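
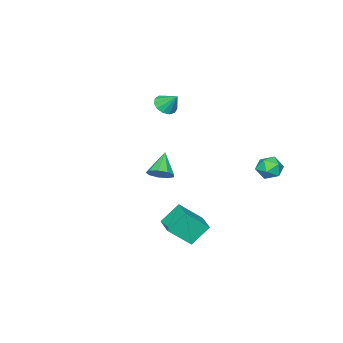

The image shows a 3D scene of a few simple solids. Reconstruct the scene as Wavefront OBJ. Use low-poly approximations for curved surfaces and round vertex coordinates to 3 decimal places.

v -3.21 -3.841 2.343
v -2.572 -3.506 2.045
v -3.23 -2.959 3.297
v -2.916 -3.308 1.856
v -3.353 -3.279 1.821
v -3.745 -3.429 1.951
v -3.967 -3.71 2.206
v -3.949 -4.032 2.504
v -3.697 -4.294 2.751
v -3.29 -4.412 2.868
v -2.858 -4.348 2.819
v -2.538 -4.124 2.618
v -2.431 -3.81 2.329
v 3.099 3.043 -2.98
v 2.208 3.536 -1.879
v 3.982 4.282 -2.822
v 3.091 4.776 -1.721
v 4.069 2.204 -1.819
v 3.178 2.698 -0.718
v 4.952 3.444 -1.661
v 4.061 3.937 -0.56
v 4.39 2.474 1.998
v 4.976 2.225 2.414
v 3.41 1.946 3.062
v 4.857 2.713 2.548
v 4.521 3.09 2.424
v 4.123 3.178 2.101
v 3.85 2.937 1.73
v 3.83 2.479 1.484
v 4.072 2.019 1.479
v 4.463 1.772 1.717
v 4.82 1.853 2.086
v -2.99 4.566 0.494
v -2.284 4.289 0.084
v -3.736 3.551 -0.104
v -3.03 3.274 -0.514
v -3.095 3.184 0.341
v -2.634 3.812 0.71
v -3.386 4.028 -0.73
v -2.925 4.656 -0.361
v -2.529 3.957 -0.673
v -2.349 3.435 -0.011
v -3.671 4.405 -0.009
v -3.491 3.883 0.653
f 2 1 4
f 2 4 3
f 4 1 5
f 4 5 3
f 5 1 6
f 5 6 3
f 6 1 7
f 6 7 3
f 7 1 8
f 7 8 3
f 8 1 9
f 8 9 3
f 9 1 10
f 9 10 3
f 10 1 11
f 10 11 3
f 11 1 12
f 11 12 3
f 12 1 13
f 12 13 3
f 13 1 2
f 13 2 3
f 15 17 14
f 18 15 14
f 14 17 16
f 16 18 14
f 15 21 17
f 19 15 18
f 19 21 15
f 17 21 16
f 20 18 16
f 16 21 20
f 20 19 18
f 21 19 20
f 23 22 25
f 23 25 24
f 25 22 26
f 25 26 24
f 26 22 27
f 26 27 24
f 27 22 28
f 27 28 24
f 28 22 29
f 28 29 24
f 29 22 30
f 29 30 24
f 30 22 31
f 30 31 24
f 31 22 32
f 31 32 24
f 32 22 23
f 32 23 24
f 33 44 38
f 33 38 34
f 33 34 40
f 33 40 43
f 33 43 44
f 34 38 42
f 38 44 37
f 44 43 35
f 43 40 39
f 40 34 41
f 36 42 37
f 36 37 35
f 36 35 39
f 36 39 41
f 36 41 42
f 37 42 38
f 35 37 44
f 39 35 43
f 41 39 40
f 42 41 34



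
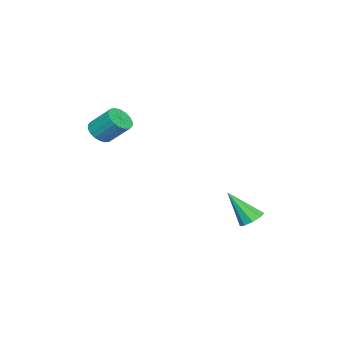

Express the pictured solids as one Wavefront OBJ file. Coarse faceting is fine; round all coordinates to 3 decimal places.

v 0.543 1.91 -3.742
v 1.135 2.178 -3.624
v 0.737 0.81 -2.218
v 0.813 2.414 -3.412
v 0.365 2.415 -3.355
v 0.001 2.179 -3.479
v -0.11 1.818 -3.726
v 0.085 1.5 -3.98
v 0.494 1.374 -4.123
v 0.926 1.499 -4.088
v 1.179 1.817 -3.891
v 2.636 -4.509 1.347
v 2.921 -4.952 1.808
v 2.969 -3.913 2.775
v 2.684 -3.471 2.313
v 3.17 -4.831 1.666
v 3.218 -3.792 2.632
v 3.313 -4.646 1.46
v 3.361 -3.607 2.427
v 3.323 -4.434 1.232
v 3.37 -3.395 2.198
v 3.196 -4.237 1.026
v 3.243 -3.198 1.993
v 2.958 -4.094 0.884
v 3.006 -3.055 1.851
v 2.657 -4.033 0.834
v 2.704 -2.994 1.801
v 2.351 -4.067 0.885
v 2.399 -3.028 1.852
v 2.102 -4.188 1.028
v 2.15 -3.149 1.994
v 1.959 -4.373 1.233
v 2.007 -3.334 2.2
v 1.95 -4.585 1.462
v 1.997 -3.546 2.428
v 2.077 -4.782 1.667
v 2.124 -3.743 2.634
v 2.314 -4.925 1.809
v 2.362 -3.886 2.776
v 2.616 -4.986 1.859
v 2.663 -3.947 2.826
f 2 1 4
f 2 4 3
f 4 1 5
f 4 5 3
f 5 1 6
f 5 6 3
f 6 1 7
f 6 7 3
f 7 1 8
f 7 8 3
f 8 1 9
f 8 9 3
f 9 1 10
f 9 10 3
f 10 1 11
f 10 11 3
f 11 1 2
f 11 2 3
f 13 12 16
f 13 16 14
f 14 16 17
f 14 17 15
f 16 12 18
f 16 18 17
f 17 18 19
f 17 19 15
f 18 12 20
f 18 20 19
f 19 20 21
f 19 21 15
f 20 12 22
f 20 22 21
f 21 22 23
f 21 23 15
f 22 12 24
f 22 24 23
f 23 24 25
f 23 25 15
f 24 12 26
f 24 26 25
f 25 26 27
f 25 27 15
f 26 12 28
f 26 28 27
f 27 28 29
f 27 29 15
f 28 12 30
f 28 30 29
f 29 30 31
f 29 31 15
f 30 12 32
f 30 32 31
f 31 32 33
f 31 33 15
f 32 12 34
f 32 34 33
f 33 34 35
f 33 35 15
f 34 12 36
f 34 36 35
f 35 36 37
f 35 37 15
f 36 12 38
f 36 38 37
f 37 38 39
f 37 39 15
f 38 12 40
f 38 40 39
f 39 40 41
f 39 41 15
f 40 12 13
f 40 13 41
f 41 13 14
f 41 14 15



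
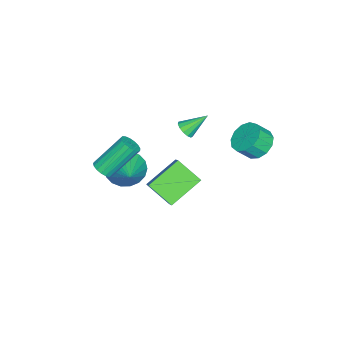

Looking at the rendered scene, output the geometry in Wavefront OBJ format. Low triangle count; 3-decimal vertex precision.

v -1.808 2.702 1.166
v -1.062 2.533 0.635
v -0.647 1.95 1.404
v -1.392 2.118 1.934
v -0.955 2.968 0.907
v -0.54 2.385 1.676
v -1.118 3.318 1.261
v -0.703 2.735 2.03
v -1.5 3.473 1.585
v -1.085 2.89 2.353
v -1.98 3.382 1.776
v -1.565 2.799 2.544
v -2.405 3.076 1.773
v -1.99 2.492 2.541
v -2.64 2.65 1.577
v -2.225 2.067 2.345
v -2.611 2.241 1.251
v -2.196 1.658 2.019
v -2.327 1.978 0.898
v -1.912 1.395 1.666
v -1.878 1.945 0.63
v -1.463 1.362 1.398
v -1.407 2.152 0.532
v -0.991 1.569 1.3
v -0.102 -3.647 -1.375
v 0.294 -3.265 -2.304
v 1.462 -2.813 -0.365
v 0.008 -2.908 -2.155
v -0.3 -2.698 -1.851
v -0.569 -2.676 -1.454
v -0.745 -2.846 -1.04
v -0.794 -3.175 -0.693
v -0.706 -3.597 -0.481
v -0.498 -4.029 -0.446
v -0.212 -4.386 -0.595
v 0.096 -4.596 -0.898
v 0.365 -4.618 -1.296
v 0.541 -4.448 -1.71
v 0.59 -4.119 -2.057
v 0.502 -3.697 -2.269
v 2.298 -3.87 0.713
v 2.623 -3.39 0.556
v 1.726 -2.27 2.13
v 1.402 -2.75 2.287
v 2.383 -3.365 0.401
v 1.486 -2.244 1.975
v 2.123 -3.455 0.317
v 1.226 -2.334 1.891
v 1.904 -3.64 0.324
v 1.007 -2.519 1.898
v 1.775 -3.878 0.42
v 0.878 -2.757 1.994
v 1.766 -4.114 0.583
v 0.869 -2.994 2.157
v 1.879 -4.294 0.776
v 0.982 -3.174 2.35
v 2.088 -4.378 0.954
v 1.191 -3.257 2.528
v 2.345 -4.345 1.077
v 1.448 -3.224 2.651
v 2.592 -4.203 1.117
v 1.695 -3.083 2.691
v 2.771 -3.985 1.064
v 1.874 -2.865 2.638
v 2.842 -3.741 0.931
v 1.946 -2.62 2.505
v 2.789 -3.526 0.748
v 1.892 -2.406 2.322
v 0.18 -0.412 3.07
v 0.539 -0.568 3.457
v -0.38 0.532 3.97
v 0.674 -0.338 3.3
v 0.653 -0.131 3.07
v 0.482 -0.014 2.84
v 0.215 -0.023 2.683
v -0.063 -0.155 2.649
v -0.264 -0.369 2.748
v -0.324 -0.597 2.95
v -0.224 -0.766 3.19
v 0.005 -0.823 3.391
v 0.289 -0.749 3.491
v 4.107 0.211 1.046
v 3.905 -1.003 1.972
v 2.673 1.146 1.959
v 2.471 -0.068 2.885
v 4.689 0.548 1.615
v 4.487 -0.666 2.541
v 3.255 1.483 2.528
v 3.053 0.269 3.454
f 2 1 5
f 2 5 3
f 3 5 6
f 3 6 4
f 5 1 7
f 5 7 6
f 6 7 8
f 6 8 4
f 7 1 9
f 7 9 8
f 8 9 10
f 8 10 4
f 9 1 11
f 9 11 10
f 10 11 12
f 10 12 4
f 11 1 13
f 11 13 12
f 12 13 14
f 12 14 4
f 13 1 15
f 13 15 14
f 14 15 16
f 14 16 4
f 15 1 17
f 15 17 16
f 16 17 18
f 16 18 4
f 17 1 19
f 17 19 18
f 18 19 20
f 18 20 4
f 19 1 21
f 19 21 20
f 20 21 22
f 20 22 4
f 21 1 23
f 21 23 22
f 22 23 24
f 22 24 4
f 23 1 2
f 23 2 24
f 24 2 3
f 24 3 4
f 26 25 28
f 26 28 27
f 28 25 29
f 28 29 27
f 29 25 30
f 29 30 27
f 30 25 31
f 30 31 27
f 31 25 32
f 31 32 27
f 32 25 33
f 32 33 27
f 33 25 34
f 33 34 27
f 34 25 35
f 34 35 27
f 35 25 36
f 35 36 27
f 36 25 37
f 36 37 27
f 37 25 38
f 37 38 27
f 38 25 39
f 38 39 27
f 39 25 40
f 39 40 27
f 40 25 26
f 40 26 27
f 42 41 45
f 42 45 43
f 43 45 46
f 43 46 44
f 45 41 47
f 45 47 46
f 46 47 48
f 46 48 44
f 47 41 49
f 47 49 48
f 48 49 50
f 48 50 44
f 49 41 51
f 49 51 50
f 50 51 52
f 50 52 44
f 51 41 53
f 51 53 52
f 52 53 54
f 52 54 44
f 53 41 55
f 53 55 54
f 54 55 56
f 54 56 44
f 55 41 57
f 55 57 56
f 56 57 58
f 56 58 44
f 57 41 59
f 57 59 58
f 58 59 60
f 58 60 44
f 59 41 61
f 59 61 60
f 60 61 62
f 60 62 44
f 61 41 63
f 61 63 62
f 62 63 64
f 62 64 44
f 63 41 65
f 63 65 64
f 64 65 66
f 64 66 44
f 65 41 67
f 65 67 66
f 66 67 68
f 66 68 44
f 67 41 42
f 67 42 68
f 68 42 43
f 68 43 44
f 70 69 72
f 70 72 71
f 72 69 73
f 72 73 71
f 73 69 74
f 73 74 71
f 74 69 75
f 74 75 71
f 75 69 76
f 75 76 71
f 76 69 77
f 76 77 71
f 77 69 78
f 77 78 71
f 78 69 79
f 78 79 71
f 79 69 80
f 79 80 71
f 80 69 81
f 80 81 71
f 81 69 70
f 81 70 71
f 83 85 82
f 86 83 82
f 82 85 84
f 84 86 82
f 83 89 85
f 87 83 86
f 87 89 83
f 85 89 84
f 88 86 84
f 84 89 88
f 88 87 86
f 89 87 88



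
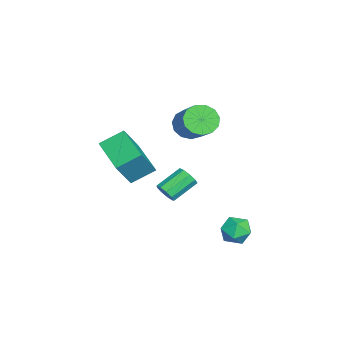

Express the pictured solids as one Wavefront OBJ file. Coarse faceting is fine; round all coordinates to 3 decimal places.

v -3.315 -0.48 -0.38
v -2.792 -0.4 -1.096
v -1.403 0.199 -0.016
v -1.925 0.12 0.7
v -3.025 0.04 -1.042
v -1.635 0.64 0.039
v -3.35 0.316 -0.777
v -1.96 0.916 0.304
v -3.664 0.339 -0.386
v -2.274 0.939 0.694
v -3.867 0.102 0.006
v -2.477 0.702 1.087
v -3.894 -0.32 0.276
v -2.504 0.28 1.357
v -3.738 -0.793 0.337
v -2.348 -0.193 1.418
v -3.448 -1.166 0.171
v -2.058 -0.566 1.252
v -3.115 -1.321 -0.17
v -1.725 -0.721 0.91
v -2.846 -1.21 -0.579
v -1.456 -0.61 0.502
v -2.726 -0.867 -0.924
v -1.336 -0.267 0.157
v 1.194 -1.312 -2.38
v 1.666 -0.978 -2.332
v 0.898 0.005 -1.613
v 0.426 -0.328 -1.66
v 1.469 -0.888 -2.665
v 0.701 0.095 -1.946
v 1.144 -0.997 -2.864
v 0.375 -0.014 -2.145
v 0.842 -1.253 -2.837
v 0.074 -0.27 -2.117
v 0.705 -1.536 -2.595
v -0.063 -0.553 -1.876
v 0.797 -1.715 -2.253
v 0.028 -0.732 -1.534
v 1.075 -1.704 -1.97
v 0.306 -0.721 -1.251
v 1.408 -1.51 -1.879
v 0.64 -0.527 -1.16
v 1.642 -1.223 -2.022
v 0.874 -0.24 -1.303
v 2.6 2.574 -3.86
v 3.258 2.222 -4.199
v 2.562 1.618 -2.941
v 3.22 1.266 -3.28
v 3.294 1.985 -2.894
v 3.317 2.576 -3.462
v 2.503 1.264 -3.678
v 2.526 1.855 -4.246
v 3.198 1.412 -4.087
v 3.687 1.858 -3.603
v 2.133 1.982 -3.537
v 2.622 2.428 -3.053
v -0.116 -4.414 -0.025
v -0.505 -3.305 0.64
v -0.964 -3.84 -1.48
v -1.353 -2.731 -0.816
v 1.553 -3.469 -0.624
v 1.164 -2.36 0.04
v 0.705 -2.895 -2.08
v 0.316 -1.786 -1.415
f 2 1 5
f 2 5 3
f 3 5 6
f 3 6 4
f 5 1 7
f 5 7 6
f 6 7 8
f 6 8 4
f 7 1 9
f 7 9 8
f 8 9 10
f 8 10 4
f 9 1 11
f 9 11 10
f 10 11 12
f 10 12 4
f 11 1 13
f 11 13 12
f 12 13 14
f 12 14 4
f 13 1 15
f 13 15 14
f 14 15 16
f 14 16 4
f 15 1 17
f 15 17 16
f 16 17 18
f 16 18 4
f 17 1 19
f 17 19 18
f 18 19 20
f 18 20 4
f 19 1 21
f 19 21 20
f 20 21 22
f 20 22 4
f 21 1 23
f 21 23 22
f 22 23 24
f 22 24 4
f 23 1 2
f 23 2 24
f 24 2 3
f 24 3 4
f 26 25 29
f 26 29 27
f 27 29 30
f 27 30 28
f 29 25 31
f 29 31 30
f 30 31 32
f 30 32 28
f 31 25 33
f 31 33 32
f 32 33 34
f 32 34 28
f 33 25 35
f 33 35 34
f 34 35 36
f 34 36 28
f 35 25 37
f 35 37 36
f 36 37 38
f 36 38 28
f 37 25 39
f 37 39 38
f 38 39 40
f 38 40 28
f 39 25 41
f 39 41 40
f 40 41 42
f 40 42 28
f 41 25 43
f 41 43 42
f 42 43 44
f 42 44 28
f 43 25 26
f 43 26 44
f 44 26 27
f 44 27 28
f 45 56 50
f 45 50 46
f 45 46 52
f 45 52 55
f 45 55 56
f 46 50 54
f 50 56 49
f 56 55 47
f 55 52 51
f 52 46 53
f 48 54 49
f 48 49 47
f 48 47 51
f 48 51 53
f 48 53 54
f 49 54 50
f 47 49 56
f 51 47 55
f 53 51 52
f 54 53 46
f 58 60 57
f 61 58 57
f 57 60 59
f 59 61 57
f 58 64 60
f 62 58 61
f 62 64 58
f 60 64 59
f 63 61 59
f 59 64 63
f 63 62 61
f 64 62 63



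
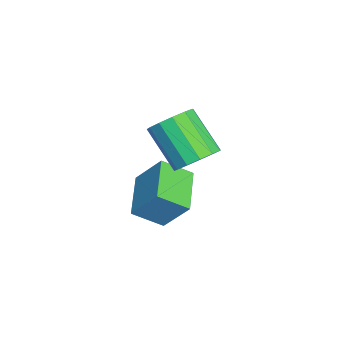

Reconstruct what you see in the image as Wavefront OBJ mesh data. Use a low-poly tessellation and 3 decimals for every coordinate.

v -2.897 -3.37 -4.623
v -2.709 -4.462 -3.868
v -2.532 -2.46 -3.397
v -2.344 -3.551 -2.642
v -1.136 -3.409 -5.118
v -0.948 -4.5 -4.363
v -0.771 -2.498 -3.892
v -0.583 -3.59 -3.137
v -0.86 -2.247 -1.442
v -0.19 -2.148 -0.865
v -1.19 -3.115 0.46
v -1.86 -3.213 -0.118
v -0.491 -1.752 -0.802
v -1.49 -2.718 0.523
v -0.908 -1.512 -0.942
v -1.907 -2.479 0.382
v -1.311 -1.506 -1.241
v -2.31 -2.472 0.083
v -1.57 -1.735 -1.604
v -2.569 -2.701 -0.28
v -1.604 -2.126 -1.916
v -2.604 -3.093 -0.591
v -1.402 -2.556 -2.077
v -2.401 -3.523 -0.752
v -1.028 -2.888 -2.036
v -2.027 -3.854 -0.712
v -0.601 -3.016 -1.807
v -1.6 -3.982 -0.483
v -0.256 -2.9 -1.462
v -1.255 -3.866 -0.138
v -0.103 -2.576 -1.111
v -1.102 -3.543 0.213
f 2 4 1
f 5 2 1
f 1 4 3
f 3 5 1
f 2 8 4
f 6 2 5
f 6 8 2
f 4 8 3
f 7 5 3
f 3 8 7
f 7 6 5
f 8 6 7
f 10 9 13
f 10 13 11
f 11 13 14
f 11 14 12
f 13 9 15
f 13 15 14
f 14 15 16
f 14 16 12
f 15 9 17
f 15 17 16
f 16 17 18
f 16 18 12
f 17 9 19
f 17 19 18
f 18 19 20
f 18 20 12
f 19 9 21
f 19 21 20
f 20 21 22
f 20 22 12
f 21 9 23
f 21 23 22
f 22 23 24
f 22 24 12
f 23 9 25
f 23 25 24
f 24 25 26
f 24 26 12
f 25 9 27
f 25 27 26
f 26 27 28
f 26 28 12
f 27 9 29
f 27 29 28
f 28 29 30
f 28 30 12
f 29 9 31
f 29 31 30
f 30 31 32
f 30 32 12
f 31 9 10
f 31 10 32
f 32 10 11
f 32 11 12



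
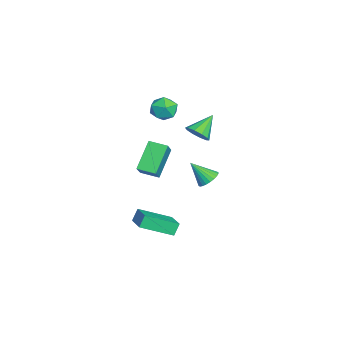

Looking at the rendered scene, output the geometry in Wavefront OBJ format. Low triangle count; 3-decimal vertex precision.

v 1.932 -0.934 -3.682
v 1.612 -0.637 -2.942
v 1.587 0.951 -4.589
v 1.267 1.248 -3.848
v 3.293 -0.488 -3.272
v 2.973 -0.191 -2.531
v 2.948 1.397 -4.178
v 2.628 1.694 -3.438
v 2.147 0.207 2.602
v 3.187 0.055 3.587
v 2.461 1.236 2.43
v 3.501 1.084 3.414
v 3.379 -0.404 1.206
v 4.419 -0.556 2.19
v 3.693 0.625 1.033
v 4.733 0.473 2.018
v -2.341 1.499 3.174
v -1.691 0.847 3.261
v -3.129 0.593 2.279
v -2.479 -0.059 2.366
v -3.012 0.163 3.089
v -2.525 0.723 3.642
v -2.295 0.717 1.898
v -1.808 1.277 2.451
v -1.662 0.363 2.473
v -2.105 0.021 3.209
v -2.715 1.419 2.331
v -3.158 1.077 3.067
v -3.847 3.283 -4.051
v -3.274 3.596 -3.662
v -4.093 2.217 -2.829
v -3.504 3.758 -3.568
v -3.786 3.848 -3.546
v -4.077 3.851 -3.602
v -4.333 3.768 -3.726
v -4.515 3.611 -3.9
v -4.596 3.404 -4.096
v -4.562 3.179 -4.286
v -4.42 2.969 -4.44
v -4.19 2.807 -4.535
v -3.908 2.718 -4.556
v -3.617 2.714 -4.5
v -3.361 2.798 -4.376
v -3.178 2.954 -4.203
v -3.098 3.161 -4.006
v -3.132 3.387 -3.816
v 0.12 2.62 2.257
v 0.613 2.463 2.853
v -0.8 3.48 3.243
v 0.765 2.873 2.636
v 0.67 3.187 2.274
v 0.365 3.284 1.906
v -0.034 3.127 1.671
v -0.374 2.777 1.66
v -0.525 2.366 1.877
v -0.43 2.053 2.239
v -0.125 1.956 2.607
v 0.274 2.112 2.842
f 2 4 1
f 5 2 1
f 1 4 3
f 3 5 1
f 2 8 4
f 6 2 5
f 6 8 2
f 4 8 3
f 7 5 3
f 3 8 7
f 7 6 5
f 8 6 7
f 10 12 9
f 13 10 9
f 9 12 11
f 11 13 9
f 10 16 12
f 14 10 13
f 14 16 10
f 12 16 11
f 15 13 11
f 11 16 15
f 15 14 13
f 16 14 15
f 17 28 22
f 17 22 18
f 17 18 24
f 17 24 27
f 17 27 28
f 18 22 26
f 22 28 21
f 28 27 19
f 27 24 23
f 24 18 25
f 20 26 21
f 20 21 19
f 20 19 23
f 20 23 25
f 20 25 26
f 21 26 22
f 19 21 28
f 23 19 27
f 25 23 24
f 26 25 18
f 30 29 32
f 30 32 31
f 32 29 33
f 32 33 31
f 33 29 34
f 33 34 31
f 34 29 35
f 34 35 31
f 35 29 36
f 35 36 31
f 36 29 37
f 36 37 31
f 37 29 38
f 37 38 31
f 38 29 39
f 38 39 31
f 39 29 40
f 39 40 31
f 40 29 41
f 40 41 31
f 41 29 42
f 41 42 31
f 42 29 43
f 42 43 31
f 43 29 44
f 43 44 31
f 44 29 45
f 44 45 31
f 45 29 46
f 45 46 31
f 46 29 30
f 46 30 31
f 48 47 50
f 48 50 49
f 50 47 51
f 50 51 49
f 51 47 52
f 51 52 49
f 52 47 53
f 52 53 49
f 53 47 54
f 53 54 49
f 54 47 55
f 54 55 49
f 55 47 56
f 55 56 49
f 56 47 57
f 56 57 49
f 57 47 58
f 57 58 49
f 58 47 48
f 58 48 49



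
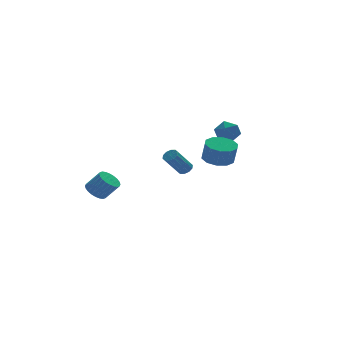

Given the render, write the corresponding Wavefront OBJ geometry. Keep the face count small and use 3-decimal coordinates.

v 1.853 -1.641 2.346
v 2.827 -1.797 2.258
v 2.88 -2.155 3.486
v 1.907 -1.999 3.574
v 2.743 -1.216 2.431
v 2.797 -1.574 3.659
v 2.32 -0.798 2.572
v 2.373 -1.156 3.8
v 1.718 -0.701 2.626
v 1.772 -1.059 3.854
v 1.168 -0.964 2.574
v 1.222 -1.322 3.801
v 0.88 -1.485 2.434
v 0.933 -1.843 3.662
v 0.963 -2.066 2.261
v 1.017 -2.424 3.489
v 1.387 -2.484 2.12
v 1.44 -2.842 3.348
v 1.988 -2.581 2.066
v 2.042 -2.939 3.294
v 2.538 -2.318 2.119
v 2.592 -2.676 3.346
v -4.342 2.037 -0.642
v -3.881 1.653 -1.141
v -3.178 1.139 -0.097
v -3.638 1.523 0.402
v -3.731 1.916 -1.113
v -3.028 1.402 -0.068
v -3.674 2.198 -1.012
v -2.971 1.684 0.032
v -3.719 2.455 -0.856
v -3.016 1.941 0.189
v -3.858 2.649 -0.667
v -3.155 2.135 0.378
v -4.071 2.749 -0.474
v -3.368 2.235 0.57
v -4.325 2.741 -0.307
v -3.622 2.227 0.738
v -4.582 2.626 -0.191
v -3.879 2.112 0.854
v -4.802 2.421 -0.143
v -4.099 1.907 0.901
v -4.952 2.158 -0.172
v -4.249 1.644 0.873
v -5.009 1.876 -0.272
v -4.306 1.362 0.772
v -4.964 1.619 -0.429
v -4.261 1.105 0.616
v -4.825 1.425 -0.618
v -4.122 0.911 0.427
v -4.612 1.325 -0.81
v -3.909 0.811 0.234
v -4.358 1.333 -0.978
v -3.655 0.819 0.067
v -4.101 1.448 -1.094
v -3.398 0.934 -0.049
v 0.553 0.131 1.14
v 0.818 -0.303 1.252
v -0.268 -0.624 2.573
v -0.533 -0.191 2.46
v 0.948 -0.06 1.418
v -0.138 -0.382 2.739
v 0.928 0.255 1.478
v -0.158 -0.066 2.799
v 0.764 0.522 1.408
v -0.322 0.201 2.729
v 0.52 0.64 1.236
v -0.566 0.319 2.557
v 0.288 0.564 1.027
v -0.798 0.243 2.348
v 0.158 0.322 0.861
v -0.928 0 2.182
v 0.178 0.006 0.801
v -0.908 -0.315 2.122
v 0.342 -0.261 0.871
v -0.744 -0.582 2.192
v 0.586 -0.379 1.043
v -0.5 -0.7 2.364
v 3.508 2.058 2.608
v 3.813 2.485 3.332
v 4.127 0.835 3.068
v 4.432 1.262 3.792
v 3.556 1.11 3.698
v 3.174 1.866 3.414
v 4.766 1.454 2.986
v 4.384 2.21 2.702
v 4.591 2.111 3.565
v 3.843 1.899 4.006
v 4.097 1.421 2.394
v 3.349 1.209 2.835
f 2 1 5
f 2 5 3
f 3 5 6
f 3 6 4
f 5 1 7
f 5 7 6
f 6 7 8
f 6 8 4
f 7 1 9
f 7 9 8
f 8 9 10
f 8 10 4
f 9 1 11
f 9 11 10
f 10 11 12
f 10 12 4
f 11 1 13
f 11 13 12
f 12 13 14
f 12 14 4
f 13 1 15
f 13 15 14
f 14 15 16
f 14 16 4
f 15 1 17
f 15 17 16
f 16 17 18
f 16 18 4
f 17 1 19
f 17 19 18
f 18 19 20
f 18 20 4
f 19 1 21
f 19 21 20
f 20 21 22
f 20 22 4
f 21 1 2
f 21 2 22
f 22 2 3
f 22 3 4
f 24 23 27
f 24 27 25
f 25 27 28
f 25 28 26
f 27 23 29
f 27 29 28
f 28 29 30
f 28 30 26
f 29 23 31
f 29 31 30
f 30 31 32
f 30 32 26
f 31 23 33
f 31 33 32
f 32 33 34
f 32 34 26
f 33 23 35
f 33 35 34
f 34 35 36
f 34 36 26
f 35 23 37
f 35 37 36
f 36 37 38
f 36 38 26
f 37 23 39
f 37 39 38
f 38 39 40
f 38 40 26
f 39 23 41
f 39 41 40
f 40 41 42
f 40 42 26
f 41 23 43
f 41 43 42
f 42 43 44
f 42 44 26
f 43 23 45
f 43 45 44
f 44 45 46
f 44 46 26
f 45 23 47
f 45 47 46
f 46 47 48
f 46 48 26
f 47 23 49
f 47 49 48
f 48 49 50
f 48 50 26
f 49 23 51
f 49 51 50
f 50 51 52
f 50 52 26
f 51 23 53
f 51 53 52
f 52 53 54
f 52 54 26
f 53 23 55
f 53 55 54
f 54 55 56
f 54 56 26
f 55 23 24
f 55 24 56
f 56 24 25
f 56 25 26
f 58 57 61
f 58 61 59
f 59 61 62
f 59 62 60
f 61 57 63
f 61 63 62
f 62 63 64
f 62 64 60
f 63 57 65
f 63 65 64
f 64 65 66
f 64 66 60
f 65 57 67
f 65 67 66
f 66 67 68
f 66 68 60
f 67 57 69
f 67 69 68
f 68 69 70
f 68 70 60
f 69 57 71
f 69 71 70
f 70 71 72
f 70 72 60
f 71 57 73
f 71 73 72
f 72 73 74
f 72 74 60
f 73 57 75
f 73 75 74
f 74 75 76
f 74 76 60
f 75 57 77
f 75 77 76
f 76 77 78
f 76 78 60
f 77 57 58
f 77 58 78
f 78 58 59
f 78 59 60
f 79 90 84
f 79 84 80
f 79 80 86
f 79 86 89
f 79 89 90
f 80 84 88
f 84 90 83
f 90 89 81
f 89 86 85
f 86 80 87
f 82 88 83
f 82 83 81
f 82 81 85
f 82 85 87
f 82 87 88
f 83 88 84
f 81 83 90
f 85 81 89
f 87 85 86
f 88 87 80



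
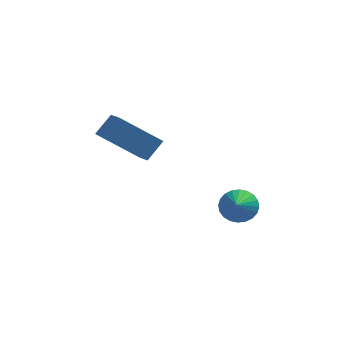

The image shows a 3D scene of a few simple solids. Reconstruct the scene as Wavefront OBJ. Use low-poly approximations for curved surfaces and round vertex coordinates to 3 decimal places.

v 0.349 1.486 -0.678
v 0.641 1.86 -0.124
v 0.271 0.454 0.058
v 0.364 1.909 -0.084
v 0.084 1.894 -0.135
v -0.156 1.817 -0.268
v -0.318 1.689 -0.464
v -0.379 1.531 -0.693
v -0.329 1.365 -0.919
v -0.176 1.218 -1.109
v 0.057 1.112 -1.233
v 0.335 1.062 -1.273
v 0.615 1.077 -1.222
v 0.854 1.154 -1.089
v 1.017 1.282 -0.893
v 1.078 1.441 -0.664
v 1.028 1.606 -0.438
v 0.874 1.753 -0.248
v -4.549 2.348 2.26
v -4.016 2.868 2.972
v -4.92 3.419 1.756
v -4.387 3.938 2.469
v -2.953 2.342 1.071
v -2.42 2.861 1.784
v -3.324 3.412 0.568
v -2.791 3.932 1.28
f 2 1 4
f 2 4 3
f 4 1 5
f 4 5 3
f 5 1 6
f 5 6 3
f 6 1 7
f 6 7 3
f 7 1 8
f 7 8 3
f 8 1 9
f 8 9 3
f 9 1 10
f 9 10 3
f 10 1 11
f 10 11 3
f 11 1 12
f 11 12 3
f 12 1 13
f 12 13 3
f 13 1 14
f 13 14 3
f 14 1 15
f 14 15 3
f 15 1 16
f 15 16 3
f 16 1 17
f 16 17 3
f 17 1 18
f 17 18 3
f 18 1 2
f 18 2 3
f 20 22 19
f 23 20 19
f 19 22 21
f 21 23 19
f 20 26 22
f 24 20 23
f 24 26 20
f 22 26 21
f 25 23 21
f 21 26 25
f 25 24 23
f 26 24 25



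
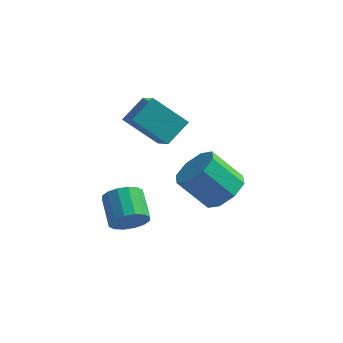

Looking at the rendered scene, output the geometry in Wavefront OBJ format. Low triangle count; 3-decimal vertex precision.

v -4.513 0.429 1.762
v -3.7 -0.509 2.513
v -4.032 1.458 2.527
v -3.218 0.521 3.277
v -3.082 0.679 0.523
v -2.268 -0.258 1.273
v -2.6 1.709 1.287
v -1.787 0.771 2.038
v 0.881 -2.349 0.667
v 1.628 -2.346 1.333
v 0.465 -2.628 2.638
v -0.281 -2.631 1.973
v 1.333 -1.649 1.22
v 0.17 -1.93 2.526
v 0.773 -1.362 0.784
v -0.389 -1.643 2.089
v 0.277 -1.653 0.28
v -0.885 -1.935 1.585
v 0.135 -2.352 0.002
v -1.028 -2.634 1.307
v 0.43 -3.05 0.114
v -0.733 -3.331 1.42
v 0.989 -3.337 0.551
v -0.173 -3.618 1.856
v 1.485 -3.045 1.055
v 0.323 -3.327 2.36
v -2.305 -4.23 -0.624
v -1.697 -4.175 -0.077
v -2.406 -3.155 0.61
v -3.015 -3.21 0.064
v -1.595 -3.899 -0.382
v -2.305 -2.878 0.305
v -1.684 -3.711 -0.753
v -2.393 -2.691 -0.065
v -1.939 -3.662 -1.088
v -2.648 -2.642 -0.401
v -2.292 -3.766 -1.299
v -3.002 -2.746 -0.612
v -2.649 -3.994 -1.329
v -3.359 -2.974 -0.642
v -2.914 -4.285 -1.17
v -3.623 -3.265 -0.483
v -3.015 -4.562 -0.865
v -3.725 -3.541 -0.178
v -2.927 -4.749 -0.495
v -3.636 -3.729 0.193
v -2.672 -4.798 -0.159
v -3.381 -3.778 0.528
v -2.318 -4.694 0.052
v -3.028 -3.674 0.739
v -1.961 -4.466 0.082
v -2.671 -3.446 0.769
f 2 4 1
f 5 2 1
f 1 4 3
f 3 5 1
f 2 8 4
f 6 2 5
f 6 8 2
f 4 8 3
f 7 5 3
f 3 8 7
f 7 6 5
f 8 6 7
f 10 9 13
f 10 13 11
f 11 13 14
f 11 14 12
f 13 9 15
f 13 15 14
f 14 15 16
f 14 16 12
f 15 9 17
f 15 17 16
f 16 17 18
f 16 18 12
f 17 9 19
f 17 19 18
f 18 19 20
f 18 20 12
f 19 9 21
f 19 21 20
f 20 21 22
f 20 22 12
f 21 9 23
f 21 23 22
f 22 23 24
f 22 24 12
f 23 9 25
f 23 25 24
f 24 25 26
f 24 26 12
f 25 9 10
f 25 10 26
f 26 10 11
f 26 11 12
f 28 27 31
f 28 31 29
f 29 31 32
f 29 32 30
f 31 27 33
f 31 33 32
f 32 33 34
f 32 34 30
f 33 27 35
f 33 35 34
f 34 35 36
f 34 36 30
f 35 27 37
f 35 37 36
f 36 37 38
f 36 38 30
f 37 27 39
f 37 39 38
f 38 39 40
f 38 40 30
f 39 27 41
f 39 41 40
f 40 41 42
f 40 42 30
f 41 27 43
f 41 43 42
f 42 43 44
f 42 44 30
f 43 27 45
f 43 45 44
f 44 45 46
f 44 46 30
f 45 27 47
f 45 47 46
f 46 47 48
f 46 48 30
f 47 27 49
f 47 49 48
f 48 49 50
f 48 50 30
f 49 27 51
f 49 51 50
f 50 51 52
f 50 52 30
f 51 27 28
f 51 28 52
f 52 28 29
f 52 29 30



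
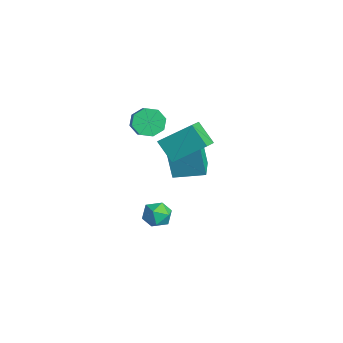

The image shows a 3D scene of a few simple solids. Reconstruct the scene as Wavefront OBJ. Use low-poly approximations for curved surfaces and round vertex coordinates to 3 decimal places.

v -1.676 -0.398 2.967
v -1.233 0.271 2.517
v -0.3 0.087 3.163
v -0.744 -0.582 3.613
v -1.578 0.509 3.082
v -0.645 0.325 3.729
v -1.981 0.216 3.58
v -1.048 0.033 4.227
v -2.205 -0.436 3.718
v -1.272 -0.62 4.365
v -2.12 -1.067 3.417
v -1.187 -1.251 4.063
v -1.775 -1.305 2.851
v -0.842 -1.489 3.498
v -1.372 -1.013 2.353
v -0.439 -1.196 3
v -1.148 -0.36 2.215
v -0.215 -0.544 2.862
v -1.285 0.037 -3.485
v -0.574 0.595 -3.625
v -0.406 -1.135 -3.695
v 0.305 -0.577 -3.835
v -0.064 -0.646 -3.001
v -0.608 0.078 -2.871
v -0.372 -0.618 -4.449
v -0.916 0.106 -4.319
v -0.01 0.191 -4.221
v 0.18 0.173 -3.326
v -1.16 -0.713 -3.994
v -0.97 -0.731 -3.099
v -2.465 1.442 -1.512
v -2.704 1.186 0.426
v -1.749 3.076 -1.209
v -1.988 2.82 0.73
v -1.172 0.86 -1.43
v -1.411 0.604 0.509
v -0.456 2.494 -1.126
v -0.695 2.238 0.812
v 0.255 -0.494 2.76
v 0.833 1.186 4.005
v -0.705 0.253 2.198
v -0.127 1.933 3.443
v 1.247 -0.033 1.677
v 1.825 1.647 2.922
v 0.287 0.714 1.115
v 0.865 2.394 2.36
f 2 1 5
f 2 5 3
f 3 5 6
f 3 6 4
f 5 1 7
f 5 7 6
f 6 7 8
f 6 8 4
f 7 1 9
f 7 9 8
f 8 9 10
f 8 10 4
f 9 1 11
f 9 11 10
f 10 11 12
f 10 12 4
f 11 1 13
f 11 13 12
f 12 13 14
f 12 14 4
f 13 1 15
f 13 15 14
f 14 15 16
f 14 16 4
f 15 1 17
f 15 17 16
f 16 17 18
f 16 18 4
f 17 1 2
f 17 2 18
f 18 2 3
f 18 3 4
f 19 30 24
f 19 24 20
f 19 20 26
f 19 26 29
f 19 29 30
f 20 24 28
f 24 30 23
f 30 29 21
f 29 26 25
f 26 20 27
f 22 28 23
f 22 23 21
f 22 21 25
f 22 25 27
f 22 27 28
f 23 28 24
f 21 23 30
f 25 21 29
f 27 25 26
f 28 27 20
f 32 34 31
f 35 32 31
f 31 34 33
f 33 35 31
f 32 38 34
f 36 32 35
f 36 38 32
f 34 38 33
f 37 35 33
f 33 38 37
f 37 36 35
f 38 36 37
f 40 42 39
f 43 40 39
f 39 42 41
f 41 43 39
f 40 46 42
f 44 40 43
f 44 46 40
f 42 46 41
f 45 43 41
f 41 46 45
f 45 44 43
f 46 44 45



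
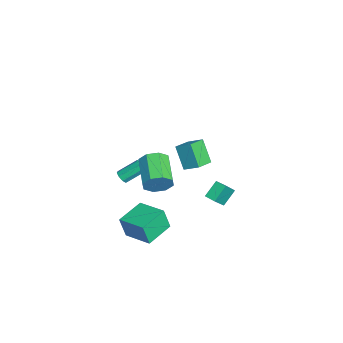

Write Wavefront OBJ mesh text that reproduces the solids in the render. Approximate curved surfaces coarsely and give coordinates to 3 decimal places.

v 3.961 -2.968 -4.109
v 3.92 -3.363 -2.579
v 2.491 -1.646 -3.806
v 2.45 -2.041 -2.277
v 5.33 -1.539 -3.703
v 5.289 -1.934 -2.174
v 3.86 -0.217 -3.401
v 3.819 -0.612 -1.871
v -0.324 -3.163 -2.109
v 0.025 -3.345 -1.769
v -0.206 -2.079 -0.852
v -0.556 -1.897 -1.191
v 0.19 -3.113 -2.048
v -0.042 -1.847 -1.131
v 0.053 -2.91 -2.362
v -0.178 -1.645 -1.445
v -0.304 -2.855 -2.528
v -0.536 -1.59 -1.61
v -0.674 -2.981 -2.448
v -0.905 -1.715 -1.531
v -0.838 -3.213 -2.169
v -1.07 -1.947 -1.252
v -0.702 -3.415 -1.855
v -0.933 -2.15 -0.938
v -0.344 -3.47 -1.69
v -0.576 -2.205 -0.772
v -0.447 3.443 -3.27
v 0.348 2.809 -2.114
v 0.098 4.026 -3.326
v 0.894 3.391 -2.17
v 0.246 2.709 -4.15
v 1.042 2.074 -2.994
v 0.792 3.291 -4.206
v 1.587 2.657 -3.05
v -5.272 1.247 -2.855
v -4.742 2.205 -2.192
v -4.273 1.757 -4.389
v -3.743 2.715 -3.725
v -4.217 0.385 -2.455
v -3.687 1.343 -1.791
v -3.218 0.895 -3.988
v -2.688 1.853 -3.325
v 4.216 -0.958 1.059
v 4.524 -1.424 1.888
v 2.493 -1.628 2.53
v 2.184 -1.162 1.701
v 4.477 -0.665 1.979
v 2.446 -0.869 2.621
v 4.276 -0.078 1.53
v 2.245 -0.282 2.172
v 4.04 -0.007 0.806
v 2.009 -0.211 1.448
v 3.907 -0.492 0.23
v 1.876 -0.696 0.872
v 3.954 -1.251 0.139
v 1.923 -1.455 0.781
v 4.155 -1.838 0.588
v 2.124 -2.042 1.23
v 4.391 -1.909 1.312
v 2.36 -2.113 1.954
f 2 4 1
f 5 2 1
f 1 4 3
f 3 5 1
f 2 8 4
f 6 2 5
f 6 8 2
f 4 8 3
f 7 5 3
f 3 8 7
f 7 6 5
f 8 6 7
f 10 9 13
f 10 13 11
f 11 13 14
f 11 14 12
f 13 9 15
f 13 15 14
f 14 15 16
f 14 16 12
f 15 9 17
f 15 17 16
f 16 17 18
f 16 18 12
f 17 9 19
f 17 19 18
f 18 19 20
f 18 20 12
f 19 9 21
f 19 21 20
f 20 21 22
f 20 22 12
f 21 9 23
f 21 23 22
f 22 23 24
f 22 24 12
f 23 9 25
f 23 25 24
f 24 25 26
f 24 26 12
f 25 9 10
f 25 10 26
f 26 10 11
f 26 11 12
f 28 30 27
f 31 28 27
f 27 30 29
f 29 31 27
f 28 34 30
f 32 28 31
f 32 34 28
f 30 34 29
f 33 31 29
f 29 34 33
f 33 32 31
f 34 32 33
f 36 38 35
f 39 36 35
f 35 38 37
f 37 39 35
f 36 42 38
f 40 36 39
f 40 42 36
f 38 42 37
f 41 39 37
f 37 42 41
f 41 40 39
f 42 40 41
f 44 43 47
f 44 47 45
f 45 47 48
f 45 48 46
f 47 43 49
f 47 49 48
f 48 49 50
f 48 50 46
f 49 43 51
f 49 51 50
f 50 51 52
f 50 52 46
f 51 43 53
f 51 53 52
f 52 53 54
f 52 54 46
f 53 43 55
f 53 55 54
f 54 55 56
f 54 56 46
f 55 43 57
f 55 57 56
f 56 57 58
f 56 58 46
f 57 43 59
f 57 59 58
f 58 59 60
f 58 60 46
f 59 43 44
f 59 44 60
f 60 44 45
f 60 45 46



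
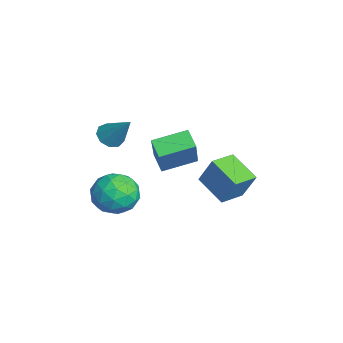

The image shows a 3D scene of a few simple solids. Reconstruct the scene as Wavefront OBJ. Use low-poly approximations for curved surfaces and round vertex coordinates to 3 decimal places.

v -2.684 3.483 -1.797
v -2.241 3.955 -0.444
v -1.414 4.196 -2.461
v -0.971 4.668 -1.108
v -2.029 2.452 -1.652
v -1.586 2.924 -0.299
v -0.759 3.165 -2.316
v -0.316 3.637 -0.963
v -1.659 -0.382 -1.035
v -0.843 -0.403 -1.778
v -2.357 -1.857 -1.762
v -1.541 -1.878 -2.505
v -1.326 -2.089 -1.442
v -0.895 -1.177 -0.994
v -2.305 -1.083 -2.546
v -1.874 -0.171 -2.098
v -1.242 -0.835 -2.712
v -0.637 -1.458 -2.03
v -2.563 -0.802 -1.51
v -1.958 -1.425 -0.828
v -1.19 -0.263 -1.343
v -2.01 -1.997 -2.197
v -1.884 -2.121 -1.573
v -1.404 -2.133 -2.009
v -1.22 -0.718 -0.882
v -0.74 -0.73 -1.318
v -1.024 -1.722 -1.121
v -2.46 -1.53 -2.222
v -1.98 -1.542 -2.658
v -1.796 -0.127 -1.531
v -1.316 -0.139 -1.967
v -2.176 -0.538 -2.419
v -0.945 -0.529 -2.329
v -1.355 -1.396 -2.756
v -1.804 -0.929 -2.78
v -1.551 -0.393 -2.516
v -0.589 -0.895 -1.928
v -0.999 -1.762 -2.355
v -0.873 -1.886 -1.73
v -0.619 -1.35 -1.466
v -0.823 -1.149 -2.476
v -2.201 -0.498 -1.185
v -2.611 -1.365 -1.612
v -2.581 -0.91 -2.074
v -2.327 -0.374 -1.81
v -1.845 -0.864 -0.784
v -2.255 -1.731 -1.211
v -1.649 -1.867 -1.024
v -1.396 -1.331 -0.76
v -2.377 -1.111 -1.064
v -0.093 0.535 0.394
v -0.845 0.362 0.894
v -0.196 2.038 0.756
v -0.949 1.866 1.256
v 1.089 0.214 2.064
v 0.336 0.042 2.564
v 0.985 1.718 2.426
v 0.233 1.545 2.926
v -2.207 -1.185 1.387
v -1.644 -1.33 1.075
v -1.313 -0.495 2.673
v -1.786 -0.919 0.953
v -2.125 -0.633 1.035
v -2.502 -0.604 1.282
v -2.741 -0.847 1.578
v -2.729 -1.248 1.785
v -2.473 -1.62 1.806
v -2.092 -1.787 1.631
v -1.765 -1.673 1.342
f 2 4 1
f 5 2 1
f 1 4 3
f 3 5 1
f 2 8 4
f 6 2 5
f 6 8 2
f 4 8 3
f 7 5 3
f 3 8 7
f 7 6 5
f 8 6 7
f 9 46 25
f 46 20 49
f 25 49 14
f 46 49 25
f 9 25 21
f 25 14 26
f 21 26 10
f 25 26 21
f 9 21 30
f 21 10 31
f 30 31 16
f 21 31 30
f 9 30 42
f 30 16 45
f 42 45 19
f 30 45 42
f 9 42 46
f 42 19 50
f 46 50 20
f 42 50 46
f 10 26 37
f 26 14 40
f 37 40 18
f 26 40 37
f 14 49 27
f 49 20 48
f 27 48 13
f 49 48 27
f 20 50 47
f 50 19 43
f 47 43 11
f 50 43 47
f 19 45 44
f 45 16 32
f 44 32 15
f 45 32 44
f 16 31 36
f 31 10 33
f 36 33 17
f 31 33 36
f 12 38 24
f 38 18 39
f 24 39 13
f 38 39 24
f 12 24 22
f 24 13 23
f 22 23 11
f 24 23 22
f 12 22 29
f 22 11 28
f 29 28 15
f 22 28 29
f 12 29 34
f 29 15 35
f 34 35 17
f 29 35 34
f 12 34 38
f 34 17 41
f 38 41 18
f 34 41 38
f 13 39 27
f 39 18 40
f 27 40 14
f 39 40 27
f 11 23 47
f 23 13 48
f 47 48 20
f 23 48 47
f 15 28 44
f 28 11 43
f 44 43 19
f 28 43 44
f 17 35 36
f 35 15 32
f 36 32 16
f 35 32 36
f 18 41 37
f 41 17 33
f 37 33 10
f 41 33 37
f 52 54 51
f 55 52 51
f 51 54 53
f 53 55 51
f 52 58 54
f 56 52 55
f 56 58 52
f 54 58 53
f 57 55 53
f 53 58 57
f 57 56 55
f 58 56 57
f 60 59 62
f 60 62 61
f 62 59 63
f 62 63 61
f 63 59 64
f 63 64 61
f 64 59 65
f 64 65 61
f 65 59 66
f 65 66 61
f 66 59 67
f 66 67 61
f 67 59 68
f 67 68 61
f 68 59 69
f 68 69 61
f 69 59 60
f 69 60 61



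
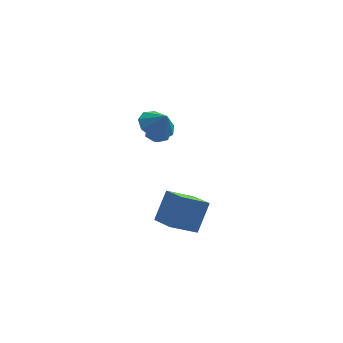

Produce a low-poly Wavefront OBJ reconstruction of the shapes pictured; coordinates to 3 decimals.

v -1.381 -1.6 3.487
v -0.906 -2.291 2.838
v -0.779 -2.02 4.373
v -0.523 -1.676 2.869
v -0.542 -1.026 3.189
v -0.952 -0.644 3.648
v -1.564 -0.71 4.032
v -2.09 -1.192 4.161
v -2.284 -1.866 3.975
v -2.055 -2.415 3.56
v -1.512 -2.583 3.111
v -1.466 1.515 1.335
v -0.94 1.232 1.85
v -2.22 0.508 1.55
v -1.694 0.225 2.065
v -2.103 0.877 2.237
v -1.637 1.499 2.105
v -1.523 0.241 1.295
v -1.057 0.863 1.163
v -0.976 0.444 1.826
v -1.334 0.837 2.408
v -1.826 0.903 0.992
v -2.184 1.296 1.574
v -0.556 -3.051 -3.146
v -0.017 -2.227 -1.393
v -1.519 -1.507 -3.576
v -0.98 -0.683 -1.824
v 0.82 -2.397 -3.876
v 1.359 -1.573 -2.124
v -0.143 -0.853 -4.307
v 0.396 -0.029 -2.554
f 2 1 4
f 2 4 3
f 4 1 5
f 4 5 3
f 5 1 6
f 5 6 3
f 6 1 7
f 6 7 3
f 7 1 8
f 7 8 3
f 8 1 9
f 8 9 3
f 9 1 10
f 9 10 3
f 10 1 11
f 10 11 3
f 11 1 2
f 11 2 3
f 12 23 17
f 12 17 13
f 12 13 19
f 12 19 22
f 12 22 23
f 13 17 21
f 17 23 16
f 23 22 14
f 22 19 18
f 19 13 20
f 15 21 16
f 15 16 14
f 15 14 18
f 15 18 20
f 15 20 21
f 16 21 17
f 14 16 23
f 18 14 22
f 20 18 19
f 21 20 13
f 25 27 24
f 28 25 24
f 24 27 26
f 26 28 24
f 25 31 27
f 29 25 28
f 29 31 25
f 27 31 26
f 30 28 26
f 26 31 30
f 30 29 28
f 31 29 30



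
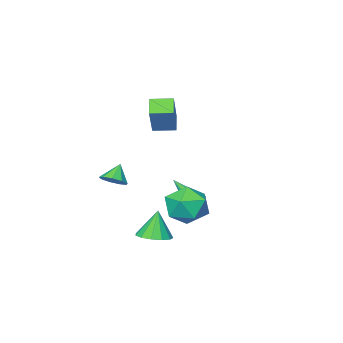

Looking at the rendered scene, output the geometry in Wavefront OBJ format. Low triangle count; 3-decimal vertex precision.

v 0.56 -2.12 -2.169
v 0.985 -1.657 -1.741
v -0.08 -2.38 -1.251
v 0.586 -1.394 -1.945
v 0.175 -1.47 -2.254
v -0.056 -1.851 -2.523
v 0.002 -2.357 -2.627
v 0.321 -2.752 -2.516
v 0.752 -2.851 -2.243
v 1.094 -2.608 -1.936
v 1.186 -2.137 -1.738
v -3.315 -0.312 -4.129
v -2.733 -0.315 -4.343
v -2.845 -1.588 -2.831
v -2.726 -0.118 -4.151
v -2.836 0.042 -3.954
v -3.041 0.131 -3.793
v -3.3 0.133 -3.697
v -3.562 0.046 -3.688
v -3.775 -0.111 -3.766
v -3.897 -0.308 -3.915
v -3.903 -0.506 -4.108
v -3.793 -0.666 -4.304
v -3.588 -0.755 -4.466
v -3.329 -0.757 -4.561
v -3.067 -0.67 -4.571
v -2.854 -0.513 -4.493
v 1.05 1.758 -4.512
v 1.721 2.368 -4.307
v 0.69 1.622 -2.928
v 1.285 2.648 -4.382
v 0.774 2.646 -4.499
v 0.35 2.361 -4.619
v 0.149 1.885 -4.706
v 0.234 1.369 -4.731
v 0.578 0.976 -4.686
v 1.072 0.831 -4.587
v 1.558 0.981 -4.463
v 1.884 1.377 -4.355
v 1.944 1.894 -4.297
v -1.362 -1.41 1.047
v -1.886 -2.047 1.728
v -2.259 -0.615 1.099
v -2.783 -1.252 1.781
v -0.377 -0.408 2.739
v -0.901 -1.045 3.421
v -1.274 0.387 2.792
v -1.798 -0.25 3.473
v -0.199 4.401 -2.408
v 0.991 4.733 -2.287
v 0.189 2.667 -1.473
v 1.379 2.999 -1.352
v 0.5 3.593 -0.708
v 0.26 4.665 -1.286
v 0.92 2.735 -2.474
v 0.68 3.807 -3.052
v 1.682 3.703 -2.327
v 1.423 4.234 -1.236
v -0.243 3.166 -2.524
v -0.502 3.697 -1.433
f 2 1 4
f 2 4 3
f 4 1 5
f 4 5 3
f 5 1 6
f 5 6 3
f 6 1 7
f 6 7 3
f 7 1 8
f 7 8 3
f 8 1 9
f 8 9 3
f 9 1 10
f 9 10 3
f 10 1 11
f 10 11 3
f 11 1 2
f 11 2 3
f 13 12 15
f 13 15 14
f 15 12 16
f 15 16 14
f 16 12 17
f 16 17 14
f 17 12 18
f 17 18 14
f 18 12 19
f 18 19 14
f 19 12 20
f 19 20 14
f 20 12 21
f 20 21 14
f 21 12 22
f 21 22 14
f 22 12 23
f 22 23 14
f 23 12 24
f 23 24 14
f 24 12 25
f 24 25 14
f 25 12 26
f 25 26 14
f 26 12 27
f 26 27 14
f 27 12 13
f 27 13 14
f 29 28 31
f 29 31 30
f 31 28 32
f 31 32 30
f 32 28 33
f 32 33 30
f 33 28 34
f 33 34 30
f 34 28 35
f 34 35 30
f 35 28 36
f 35 36 30
f 36 28 37
f 36 37 30
f 37 28 38
f 37 38 30
f 38 28 39
f 38 39 30
f 39 28 40
f 39 40 30
f 40 28 29
f 40 29 30
f 42 44 41
f 45 42 41
f 41 44 43
f 43 45 41
f 42 48 44
f 46 42 45
f 46 48 42
f 44 48 43
f 47 45 43
f 43 48 47
f 47 46 45
f 48 46 47
f 49 60 54
f 49 54 50
f 49 50 56
f 49 56 59
f 49 59 60
f 50 54 58
f 54 60 53
f 60 59 51
f 59 56 55
f 56 50 57
f 52 58 53
f 52 53 51
f 52 51 55
f 52 55 57
f 52 57 58
f 53 58 54
f 51 53 60
f 55 51 59
f 57 55 56
f 58 57 50



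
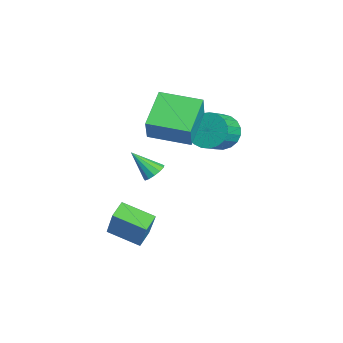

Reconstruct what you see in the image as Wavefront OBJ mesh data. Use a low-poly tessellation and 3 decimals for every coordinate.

v -2.439 4.188 -0.487
v -2.047 3.857 -1.287
v -1.169 3.122 -0.553
v -1.561 3.452 0.247
v -1.833 4.182 -1.218
v -0.955 3.446 -0.485
v -1.723 4.507 -1.023
v -0.845 3.772 -0.29
v -1.737 4.778 -0.735
v -0.859 4.042 -0.002
v -1.872 4.946 -0.405
v -0.995 4.21 0.329
v -2.106 4.983 -0.088
v -1.228 4.248 0.645
v -2.397 4.883 0.159
v -1.519 4.147 0.893
v -2.695 4.662 0.295
v -1.817 3.927 1.029
v -2.949 4.36 0.296
v -2.071 3.624 1.03
v -3.115 4.028 0.161
v -2.237 3.292 0.895
v -3.164 3.723 -0.086
v -2.286 2.987 0.648
v -3.087 3.499 -0.402
v -2.21 2.763 0.332
v -2.899 3.394 -0.733
v -2.021 2.658 0.001
v -2.631 3.426 -1.021
v -1.753 2.69 -0.287
v -2.33 3.59 -1.217
v -1.452 2.854 -0.483
v -2.722 1.622 1.28
v -2.142 1.474 2.456
v -1.927 3.373 1.109
v -1.347 3.225 2.285
v -1.133 0.815 0.395
v -0.553 0.667 1.571
v -0.338 2.566 0.224
v 0.242 2.418 1.4
v 0.183 -0.703 -3.672
v 1.292 -0.583 -1.869
v 0.889 0.587 -4.193
v 1.998 0.708 -2.39
v 0.782 -1.168 -4.01
v 1.891 -1.047 -2.207
v 1.488 0.123 -4.531
v 2.597 0.243 -2.728
v -0.501 1.021 -1.458
v -0.093 1.202 -1.103
v -0.999 0.119 -0.422
v -0.346 1.395 -1.057
v -0.648 1.469 -1.138
v -0.903 1.401 -1.32
v -1.031 1.212 -1.546
v -0.99 0.962 -1.744
v -0.794 0.731 -1.851
v -0.505 0.592 -1.833
v -0.215 0.589 -1.696
v -0.015 0.723 -1.483
v 0.03 0.952 -1.262
f 2 1 5
f 2 5 3
f 3 5 6
f 3 6 4
f 5 1 7
f 5 7 6
f 6 7 8
f 6 8 4
f 7 1 9
f 7 9 8
f 8 9 10
f 8 10 4
f 9 1 11
f 9 11 10
f 10 11 12
f 10 12 4
f 11 1 13
f 11 13 12
f 12 13 14
f 12 14 4
f 13 1 15
f 13 15 14
f 14 15 16
f 14 16 4
f 15 1 17
f 15 17 16
f 16 17 18
f 16 18 4
f 17 1 19
f 17 19 18
f 18 19 20
f 18 20 4
f 19 1 21
f 19 21 20
f 20 21 22
f 20 22 4
f 21 1 23
f 21 23 22
f 22 23 24
f 22 24 4
f 23 1 25
f 23 25 24
f 24 25 26
f 24 26 4
f 25 1 27
f 25 27 26
f 26 27 28
f 26 28 4
f 27 1 29
f 27 29 28
f 28 29 30
f 28 30 4
f 29 1 31
f 29 31 30
f 30 31 32
f 30 32 4
f 31 1 2
f 31 2 32
f 32 2 3
f 32 3 4
f 34 36 33
f 37 34 33
f 33 36 35
f 35 37 33
f 34 40 36
f 38 34 37
f 38 40 34
f 36 40 35
f 39 37 35
f 35 40 39
f 39 38 37
f 40 38 39
f 42 44 41
f 45 42 41
f 41 44 43
f 43 45 41
f 42 48 44
f 46 42 45
f 46 48 42
f 44 48 43
f 47 45 43
f 43 48 47
f 47 46 45
f 48 46 47
f 50 49 52
f 50 52 51
f 52 49 53
f 52 53 51
f 53 49 54
f 53 54 51
f 54 49 55
f 54 55 51
f 55 49 56
f 55 56 51
f 56 49 57
f 56 57 51
f 57 49 58
f 57 58 51
f 58 49 59
f 58 59 51
f 59 49 60
f 59 60 51
f 60 49 61
f 60 61 51
f 61 49 50
f 61 50 51



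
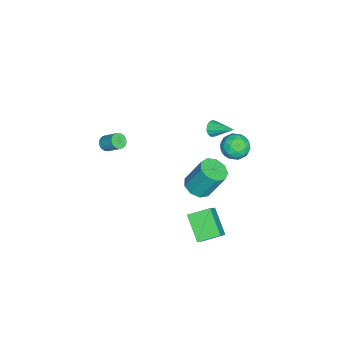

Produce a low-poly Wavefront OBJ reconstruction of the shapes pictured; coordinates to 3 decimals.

v 3.256 2.498 -0.018
v 3.672 3.204 -0.364
v 3.6 4.128 1.431
v 3.184 3.422 1.778
v 3.07 3.269 -0.422
v 2.998 4.193 1.374
v 2.554 2.973 -0.29
v 2.482 3.897 1.505
v 2.367 2.455 -0.031
v 2.295 3.378 1.764
v 2.596 1.957 0.234
v 2.524 2.881 2.03
v 3.133 1.712 0.382
v 3.062 2.636 2.177
v 3.728 1.835 0.342
v 3.657 2.759 2.137
v 4.102 2.269 0.134
v 4.03 3.192 1.93
v 4.08 2.809 -0.145
v 4.008 3.733 1.651
v -1.324 4.437 -0.401
v -0.502 4.228 -0.843
v -0.938 3.492 0.763
v -0.116 3.283 0.321
v -0.255 4.157 0.683
v -0.494 4.741 -0.036
v -0.946 2.979 -0.044
v -1.185 3.563 -0.763
v -0.269 3.327 -0.623
v 0.159 4.055 -0.173
v -1.599 3.665 0.093
v -1.171 4.393 0.543
v -0.947 4.416 -0.724
v -0.493 3.304 0.644
v -0.575 3.818 0.857
v -0.091 3.696 0.597
v -0.942 4.717 -0.249
v -0.459 4.594 -0.51
v -0.314 4.553 0.388
v -0.981 3.126 0.43
v -0.498 3.003 0.169
v -1.349 4.024 -0.677
v -0.865 3.902 -0.937
v -1.126 3.167 -0.468
v -0.327 3.763 -0.855
v -0.1 3.207 -0.171
v -0.588 3.028 -0.385
v -0.728 3.372 -0.808
v -0.075 4.191 -0.59
v 0.152 3.635 0.094
v 0.07 4.149 0.307
v -0.07 4.493 -0.116
v 0.062 3.661 -0.461
v -1.592 4.085 -0.174
v -1.365 3.529 0.51
v -1.37 3.227 0.036
v -1.51 3.571 -0.387
v -1.34 4.513 0.091
v -1.113 3.957 0.775
v -0.712 4.348 0.728
v -0.852 4.692 0.305
v -1.502 4.059 0.381
v -0.22 2.607 1.979
v 0.01 2.781 1.487
v 0.24 3.933 2.661
v -0.294 2.886 1.487
v -0.574 2.903 1.643
v -0.742 2.826 1.906
v -0.744 2.68 2.192
v -0.58 2.511 2.41
v -0.302 2.372 2.492
v 0.002 2.308 2.41
v 0.235 2.339 2.192
v 0.324 2.456 1.906
v 0.24 2.62 1.643
v 3.588 -2.712 3.24
v 3.94 -2.532 2.903
v 4.264 -1.707 3.682
v 3.912 -1.888 4.02
v 3.777 -2.421 2.853
v 4.101 -1.596 3.632
v 3.585 -2.355 2.863
v 3.909 -1.53 3.642
v 3.394 -2.343 2.93
v 3.718 -1.518 3.709
v 3.232 -2.388 3.044
v 3.557 -1.563 3.823
v 3.125 -2.481 3.189
v 3.449 -1.657 3.968
v 3.088 -2.611 3.341
v 3.412 -1.786 4.12
v 3.127 -2.755 3.477
v 3.451 -1.93 4.257
v 3.236 -2.893 3.578
v 3.56 -2.068 4.357
v 3.399 -3.004 3.628
v 3.723 -2.179 4.407
v 3.591 -3.07 3.618
v 3.915 -2.245 4.397
v 3.782 -3.082 3.551
v 4.106 -2.257 4.33
v 3.943 -3.037 3.437
v 4.268 -2.212 4.216
v 4.051 -2.943 3.292
v 4.375 -2.119 4.071
v 4.088 -2.814 3.14
v 4.412 -1.989 3.919
v 4.049 -2.67 3.003
v 4.373 -1.845 3.783
v 2.231 1.97 -4.204
v 1.77 3.223 -3.72
v 3.481 2.857 -5.309
v 3.02 4.11 -4.825
v 3.36 1.91 -2.975
v 2.899 3.163 -2.491
v 4.61 2.797 -4.08
v 4.149 4.05 -3.596
f 2 1 5
f 2 5 3
f 3 5 6
f 3 6 4
f 5 1 7
f 5 7 6
f 6 7 8
f 6 8 4
f 7 1 9
f 7 9 8
f 8 9 10
f 8 10 4
f 9 1 11
f 9 11 10
f 10 11 12
f 10 12 4
f 11 1 13
f 11 13 12
f 12 13 14
f 12 14 4
f 13 1 15
f 13 15 14
f 14 15 16
f 14 16 4
f 15 1 17
f 15 17 16
f 16 17 18
f 16 18 4
f 17 1 19
f 17 19 18
f 18 19 20
f 18 20 4
f 19 1 2
f 19 2 20
f 20 2 3
f 20 3 4
f 21 58 37
f 58 32 61
f 37 61 26
f 58 61 37
f 21 37 33
f 37 26 38
f 33 38 22
f 37 38 33
f 21 33 42
f 33 22 43
f 42 43 28
f 33 43 42
f 21 42 54
f 42 28 57
f 54 57 31
f 42 57 54
f 21 54 58
f 54 31 62
f 58 62 32
f 54 62 58
f 22 38 49
f 38 26 52
f 49 52 30
f 38 52 49
f 26 61 39
f 61 32 60
f 39 60 25
f 61 60 39
f 32 62 59
f 62 31 55
f 59 55 23
f 62 55 59
f 31 57 56
f 57 28 44
f 56 44 27
f 57 44 56
f 28 43 48
f 43 22 45
f 48 45 29
f 43 45 48
f 24 50 36
f 50 30 51
f 36 51 25
f 50 51 36
f 24 36 34
f 36 25 35
f 34 35 23
f 36 35 34
f 24 34 41
f 34 23 40
f 41 40 27
f 34 40 41
f 24 41 46
f 41 27 47
f 46 47 29
f 41 47 46
f 24 46 50
f 46 29 53
f 50 53 30
f 46 53 50
f 25 51 39
f 51 30 52
f 39 52 26
f 51 52 39
f 23 35 59
f 35 25 60
f 59 60 32
f 35 60 59
f 27 40 56
f 40 23 55
f 56 55 31
f 40 55 56
f 29 47 48
f 47 27 44
f 48 44 28
f 47 44 48
f 30 53 49
f 53 29 45
f 49 45 22
f 53 45 49
f 64 63 66
f 64 66 65
f 66 63 67
f 66 67 65
f 67 63 68
f 67 68 65
f 68 63 69
f 68 69 65
f 69 63 70
f 69 70 65
f 70 63 71
f 70 71 65
f 71 63 72
f 71 72 65
f 72 63 73
f 72 73 65
f 73 63 74
f 73 74 65
f 74 63 75
f 74 75 65
f 75 63 64
f 75 64 65
f 77 76 80
f 77 80 78
f 78 80 81
f 78 81 79
f 80 76 82
f 80 82 81
f 81 82 83
f 81 83 79
f 82 76 84
f 82 84 83
f 83 84 85
f 83 85 79
f 84 76 86
f 84 86 85
f 85 86 87
f 85 87 79
f 86 76 88
f 86 88 87
f 87 88 89
f 87 89 79
f 88 76 90
f 88 90 89
f 89 90 91
f 89 91 79
f 90 76 92
f 90 92 91
f 91 92 93
f 91 93 79
f 92 76 94
f 92 94 93
f 93 94 95
f 93 95 79
f 94 76 96
f 94 96 95
f 95 96 97
f 95 97 79
f 96 76 98
f 96 98 97
f 97 98 99
f 97 99 79
f 98 76 100
f 98 100 99
f 99 100 101
f 99 101 79
f 100 76 102
f 100 102 101
f 101 102 103
f 101 103 79
f 102 76 104
f 102 104 103
f 103 104 105
f 103 105 79
f 104 76 106
f 104 106 105
f 105 106 107
f 105 107 79
f 106 76 108
f 106 108 107
f 107 108 109
f 107 109 79
f 108 76 77
f 108 77 109
f 109 77 78
f 109 78 79
f 111 113 110
f 114 111 110
f 110 113 112
f 112 114 110
f 111 117 113
f 115 111 114
f 115 117 111
f 113 117 112
f 116 114 112
f 112 117 116
f 116 115 114
f 117 115 116



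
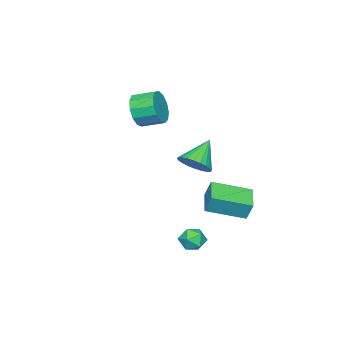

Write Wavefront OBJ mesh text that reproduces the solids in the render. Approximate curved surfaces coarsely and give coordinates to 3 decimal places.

v 0.598 1.625 -2.793
v 1.137 2.035 -2.698
v 1.103 1.165 -3.662
v 1.642 1.575 -3.567
v 1.505 1.08 -3.116
v 1.193 1.365 -2.578
v 1.047 1.835 -3.782
v 0.735 2.12 -3.244
v 1.414 2.165 -3.309
v 1.697 1.698 -2.897
v 0.543 1.502 -3.463
v 0.826 1.035 -3.051
v -2.295 -0.49 -0.633
v -1.716 -0.517 0.002
v -3.505 -0.43 0.473
v -1.744 -0.186 -0.047
v -1.856 0.098 -0.185
v -2.035 0.293 -0.391
v -2.254 0.369 -0.635
v -2.478 0.314 -0.877
v -2.675 0.136 -1.083
v -2.814 -0.137 -1.22
v -2.874 -0.464 -1.268
v -2.846 -0.794 -1.219
v -2.734 -1.079 -1.081
v -2.555 -1.274 -0.874
v -2.337 -1.349 -0.631
v -2.112 -1.294 -0.388
v -1.915 -1.117 -0.182
v -1.776 -0.844 -0.045
v -3.08 1.748 -2.746
v -3.05 2.107 -1.824
v -1.944 2.465 -3.062
v -1.915 2.825 -2.14
v -1.985 0.255 -2.2
v -1.956 0.615 -1.278
v -0.85 0.973 -2.516
v -0.82 1.332 -1.594
v -3.304 -4.231 1.455
v -2.784 -4.314 2.258
v -3.156 -3.273 2.607
v -3.676 -3.189 1.805
v -2.463 -4.077 1.892
v -2.836 -3.035 2.242
v -2.409 -3.888 1.388
v -2.782 -2.847 1.738
v -2.64 -3.808 0.905
v -3.012 -2.767 1.255
v -3.081 -3.863 0.597
v -3.453 -2.821 0.947
v -3.593 -4.034 0.561
v -3.965 -2.992 0.911
v -4.013 -4.267 0.809
v -4.385 -3.226 1.159
v -4.208 -4.489 1.262
v -4.58 -3.448 1.612
v -4.116 -4.629 1.777
v -4.488 -3.588 2.126
v -3.766 -4.643 2.189
v -4.139 -3.601 2.539
v -3.269 -4.525 2.368
v -3.642 -3.484 2.718
f 1 12 6
f 1 6 2
f 1 2 8
f 1 8 11
f 1 11 12
f 2 6 10
f 6 12 5
f 12 11 3
f 11 8 7
f 8 2 9
f 4 10 5
f 4 5 3
f 4 3 7
f 4 7 9
f 4 9 10
f 5 10 6
f 3 5 12
f 7 3 11
f 9 7 8
f 10 9 2
f 14 13 16
f 14 16 15
f 16 13 17
f 16 17 15
f 17 13 18
f 17 18 15
f 18 13 19
f 18 19 15
f 19 13 20
f 19 20 15
f 20 13 21
f 20 21 15
f 21 13 22
f 21 22 15
f 22 13 23
f 22 23 15
f 23 13 24
f 23 24 15
f 24 13 25
f 24 25 15
f 25 13 26
f 25 26 15
f 26 13 27
f 26 27 15
f 27 13 28
f 27 28 15
f 28 13 29
f 28 29 15
f 29 13 30
f 29 30 15
f 30 13 14
f 30 14 15
f 32 34 31
f 35 32 31
f 31 34 33
f 33 35 31
f 32 38 34
f 36 32 35
f 36 38 32
f 34 38 33
f 37 35 33
f 33 38 37
f 37 36 35
f 38 36 37
f 40 39 43
f 40 43 41
f 41 43 44
f 41 44 42
f 43 39 45
f 43 45 44
f 44 45 46
f 44 46 42
f 45 39 47
f 45 47 46
f 46 47 48
f 46 48 42
f 47 39 49
f 47 49 48
f 48 49 50
f 48 50 42
f 49 39 51
f 49 51 50
f 50 51 52
f 50 52 42
f 51 39 53
f 51 53 52
f 52 53 54
f 52 54 42
f 53 39 55
f 53 55 54
f 54 55 56
f 54 56 42
f 55 39 57
f 55 57 56
f 56 57 58
f 56 58 42
f 57 39 59
f 57 59 58
f 58 59 60
f 58 60 42
f 59 39 61
f 59 61 60
f 60 61 62
f 60 62 42
f 61 39 40
f 61 40 62
f 62 40 41
f 62 41 42



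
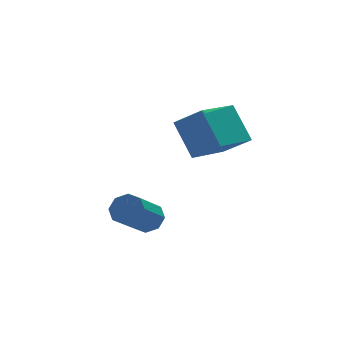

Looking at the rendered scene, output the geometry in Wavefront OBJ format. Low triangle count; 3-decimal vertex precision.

v -0.472 1.447 -1.757
v -0.715 2.563 -0.431
v 1.15 2.3 -2.178
v 0.907 3.416 -0.852
v 0.233 0.544 -0.868
v -0.01 1.66 0.458
v 1.855 1.397 -1.289
v 1.612 2.513 0.037
v -2.491 0.751 -4.024
v -2.004 0.295 -3.892
v -3.123 -0.567 -2.745
v -3.609 -0.111 -2.876
v -1.987 0.703 -3.569
v -3.106 -0.16 -2.422
v -2.265 1.139 -3.512
v -3.384 0.277 -2.365
v -2.676 1.348 -3.755
v -3.795 0.486 -2.608
v -2.977 1.207 -4.155
v -4.096 0.345 -3.008
v -2.994 0.8 -4.478
v -4.113 -0.063 -3.331
v -2.716 0.363 -4.535
v -3.835 -0.499 -3.388
v -2.305 0.154 -4.292
v -3.424 -0.708 -3.145
f 2 4 1
f 5 2 1
f 1 4 3
f 3 5 1
f 2 8 4
f 6 2 5
f 6 8 2
f 4 8 3
f 7 5 3
f 3 8 7
f 7 6 5
f 8 6 7
f 10 9 13
f 10 13 11
f 11 13 14
f 11 14 12
f 13 9 15
f 13 15 14
f 14 15 16
f 14 16 12
f 15 9 17
f 15 17 16
f 16 17 18
f 16 18 12
f 17 9 19
f 17 19 18
f 18 19 20
f 18 20 12
f 19 9 21
f 19 21 20
f 20 21 22
f 20 22 12
f 21 9 23
f 21 23 22
f 22 23 24
f 22 24 12
f 23 9 25
f 23 25 24
f 24 25 26
f 24 26 12
f 25 9 10
f 25 10 26
f 26 10 11
f 26 11 12



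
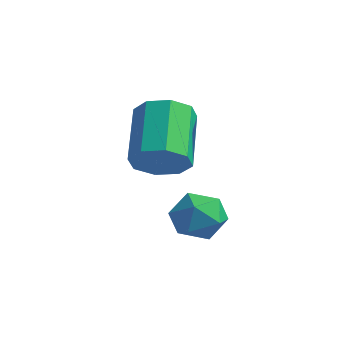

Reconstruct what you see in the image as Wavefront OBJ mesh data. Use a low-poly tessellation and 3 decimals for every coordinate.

v -1.831 1.171 0.581
v -1.32 0.748 -0.094
v -3.12 0.712 -0.106
v -2.609 0.289 -0.781
v -2.608 -0.057 0.1
v -1.812 0.227 0.525
v -2.628 1.233 -0.725
v -1.832 1.517 -0.3
v -1.813 0.786 -0.901
v -1.801 -0.011 -0.391
v -2.639 1.471 0.191
v -2.627 0.674 0.701
v -3.284 0.214 1.808
v -2.499 0.555 2.196
v -3.691 1.728 3.579
v -4.476 1.386 3.192
v -2.734 0.96 1.65
v -3.926 2.132 3.033
v -3.292 0.927 1.197
v -4.484 2.1 2.58
v -3.845 0.477 1.102
v -5.037 1.649 2.485
v -4.069 -0.128 1.421
v -5.261 1.045 2.804
v -3.834 -0.532 1.967
v -5.026 0.64 3.35
v -3.276 -0.5 2.42
v -4.468 0.673 3.803
v -2.723 -0.049 2.515
v -3.915 1.123 3.898
f 1 12 6
f 1 6 2
f 1 2 8
f 1 8 11
f 1 11 12
f 2 6 10
f 6 12 5
f 12 11 3
f 11 8 7
f 8 2 9
f 4 10 5
f 4 5 3
f 4 3 7
f 4 7 9
f 4 9 10
f 5 10 6
f 3 5 12
f 7 3 11
f 9 7 8
f 10 9 2
f 14 13 17
f 14 17 15
f 15 17 18
f 15 18 16
f 17 13 19
f 17 19 18
f 18 19 20
f 18 20 16
f 19 13 21
f 19 21 20
f 20 21 22
f 20 22 16
f 21 13 23
f 21 23 22
f 22 23 24
f 22 24 16
f 23 13 25
f 23 25 24
f 24 25 26
f 24 26 16
f 25 13 27
f 25 27 26
f 26 27 28
f 26 28 16
f 27 13 29
f 27 29 28
f 28 29 30
f 28 30 16
f 29 13 14
f 29 14 30
f 30 14 15
f 30 15 16



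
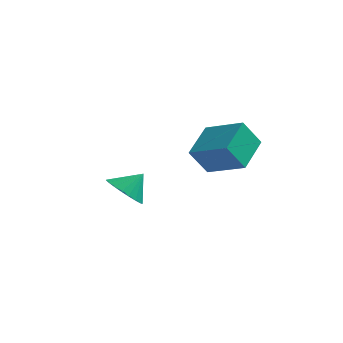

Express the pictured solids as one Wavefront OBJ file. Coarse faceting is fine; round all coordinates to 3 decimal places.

v 0.019 -2.954 1.855
v -0.621 -3.426 3.068
v 0.148 -1.259 2.584
v -0.492 -1.73 3.796
v 1.772 -3.41 2.604
v 1.132 -3.881 3.816
v 1.901 -1.714 3.332
v 1.261 -2.186 4.545
v -4.147 -1.669 -0.618
v -3.608 -2.507 -0.404
v -3.513 -1.031 0.278
v -3.37 -2.324 -0.703
v -3.266 -2.027 -0.987
v -3.315 -1.668 -1.208
v -3.508 -1.309 -1.327
v -3.811 -1.013 -1.323
v -4.172 -0.83 -1.197
v -4.53 -0.792 -0.972
v -4.821 -0.906 -0.685
v -4.995 -1.151 -0.386
v -5.023 -1.487 -0.128
v -4.899 -1.853 0.045
v -4.646 -2.188 0.104
v -4.306 -2.433 0.038
v -3.939 -2.546 -0.142
f 2 4 1
f 5 2 1
f 1 4 3
f 3 5 1
f 2 8 4
f 6 2 5
f 6 8 2
f 4 8 3
f 7 5 3
f 3 8 7
f 7 6 5
f 8 6 7
f 10 9 12
f 10 12 11
f 12 9 13
f 12 13 11
f 13 9 14
f 13 14 11
f 14 9 15
f 14 15 11
f 15 9 16
f 15 16 11
f 16 9 17
f 16 17 11
f 17 9 18
f 17 18 11
f 18 9 19
f 18 19 11
f 19 9 20
f 19 20 11
f 20 9 21
f 20 21 11
f 21 9 22
f 21 22 11
f 22 9 23
f 22 23 11
f 23 9 24
f 23 24 11
f 24 9 25
f 24 25 11
f 25 9 10
f 25 10 11



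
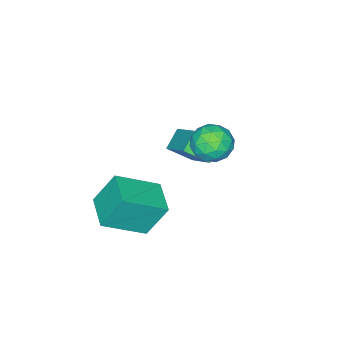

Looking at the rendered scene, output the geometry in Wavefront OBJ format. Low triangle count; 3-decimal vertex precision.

v -4.923 -0.576 -3.546
v -4.281 -1.457 -2.82
v -4.298 0.882 -2.327
v -3.657 0 -1.601
v -4.043 -0.44 -4.159
v -3.402 -1.322 -3.433
v -3.419 1.017 -2.94
v -2.777 0.136 -2.214
v -1.57 2.784 -0.343
v -1.089 2.129 0.142
v -2.851 2.391 0.398
v -2.37 1.736 0.883
v -2.211 2.655 1.042
v -1.419 2.898 0.585
v -2.521 1.622 -0.045
v -1.729 1.865 -0.502
v -1.677 1.411 0.326
v -1.485 2.049 0.998
v -2.455 2.471 -0.458
v -2.263 3.109 0.214
v -1.217 2.491 -0.165
v -2.723 2.029 0.705
v -2.629 2.569 0.799
v -2.347 2.184 1.084
v -1.411 2.943 0.095
v -1.128 2.558 0.38
v -1.787 2.867 0.909
v -2.812 1.962 0.16
v -2.529 1.577 0.445
v -1.593 2.336 -0.544
v -1.311 1.951 -0.259
v -2.153 1.653 -0.369
v -1.28 1.684 0.228
v -2.033 1.453 0.663
v -2.122 1.386 0.118
v -1.656 1.529 -0.151
v -1.167 2.059 0.623
v -1.92 1.828 1.058
v -1.826 2.368 1.152
v -1.361 2.511 0.883
v -1.512 1.637 0.731
v -2.02 2.692 -0.518
v -2.773 2.461 -0.083
v -2.579 2.009 -0.343
v -2.114 2.152 -0.612
v -1.907 3.067 -0.123
v -2.66 2.836 0.312
v -2.284 2.991 0.691
v -1.818 3.134 0.422
v -2.428 2.883 -0.191
v -1.339 0.097 -3.389
v 0.204 -0.977 -2.305
v -0.366 1.373 -3.511
v 1.177 0.3 -2.426
v -0.697 -0.54 -4.934
v 0.846 -1.613 -3.849
v 0.276 0.737 -5.055
v 1.819 -0.337 -3.971
f 2 4 1
f 5 2 1
f 1 4 3
f 3 5 1
f 2 8 4
f 6 2 5
f 6 8 2
f 4 8 3
f 7 5 3
f 3 8 7
f 7 6 5
f 8 6 7
f 9 46 25
f 46 20 49
f 25 49 14
f 46 49 25
f 9 25 21
f 25 14 26
f 21 26 10
f 25 26 21
f 9 21 30
f 21 10 31
f 30 31 16
f 21 31 30
f 9 30 42
f 30 16 45
f 42 45 19
f 30 45 42
f 9 42 46
f 42 19 50
f 46 50 20
f 42 50 46
f 10 26 37
f 26 14 40
f 37 40 18
f 26 40 37
f 14 49 27
f 49 20 48
f 27 48 13
f 49 48 27
f 20 50 47
f 50 19 43
f 47 43 11
f 50 43 47
f 19 45 44
f 45 16 32
f 44 32 15
f 45 32 44
f 16 31 36
f 31 10 33
f 36 33 17
f 31 33 36
f 12 38 24
f 38 18 39
f 24 39 13
f 38 39 24
f 12 24 22
f 24 13 23
f 22 23 11
f 24 23 22
f 12 22 29
f 22 11 28
f 29 28 15
f 22 28 29
f 12 29 34
f 29 15 35
f 34 35 17
f 29 35 34
f 12 34 38
f 34 17 41
f 38 41 18
f 34 41 38
f 13 39 27
f 39 18 40
f 27 40 14
f 39 40 27
f 11 23 47
f 23 13 48
f 47 48 20
f 23 48 47
f 15 28 44
f 28 11 43
f 44 43 19
f 28 43 44
f 17 35 36
f 35 15 32
f 36 32 16
f 35 32 36
f 18 41 37
f 41 17 33
f 37 33 10
f 41 33 37
f 52 54 51
f 55 52 51
f 51 54 53
f 53 55 51
f 52 58 54
f 56 52 55
f 56 58 52
f 54 58 53
f 57 55 53
f 53 58 57
f 57 56 55
f 58 56 57



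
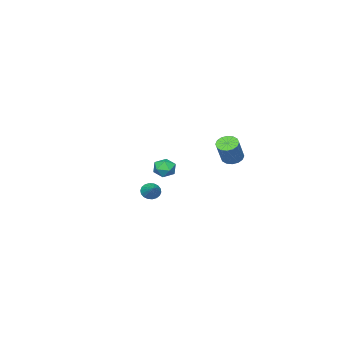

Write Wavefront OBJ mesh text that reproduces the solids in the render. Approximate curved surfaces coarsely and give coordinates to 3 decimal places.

v -4.312 -1.378 -1.328
v -3.883 -1.034 -1.674
v -3.059 -0.738 -0.359
v -3.488 -1.082 -0.012
v -4.116 -0.811 -1.578
v -3.292 -0.515 -0.263
v -4.402 -0.74 -1.415
v -3.578 -0.444 -0.1
v -4.663 -0.84 -1.229
v -3.839 -0.544 0.087
v -4.831 -1.084 -1.069
v -4.007 -0.788 0.247
v -4.859 -1.407 -0.978
v -4.035 -1.111 0.337
v -4.741 -1.722 -0.981
v -3.917 -1.426 0.334
v -4.508 -1.945 -1.077
v -3.684 -1.649 0.238
v -4.222 -2.016 -1.24
v -3.398 -1.72 0.075
v -3.961 -1.916 -1.427
v -3.137 -1.62 -0.111
v -3.793 -1.672 -1.587
v -2.969 -1.376 -0.271
v -3.765 -1.349 -1.677
v -2.941 -1.053 -0.362
v 3.459 -0.404 -1.324
v 3.847 -0.771 -1.241
v 4.061 0.364 -0.736
v 3.915 -0.667 -1.447
v 3.892 -0.511 -1.628
v 3.784 -0.334 -1.749
v 3.612 -0.17 -1.786
v 3.409 -0.053 -1.732
v 3.216 -0.006 -1.596
v 3.072 -0.038 -1.407
v 3.004 -0.142 -1.202
v 3.026 -0.298 -1.02
v 3.134 -0.475 -0.899
v 3.306 -0.638 -0.862
v 3.509 -0.755 -0.917
v 3.702 -0.803 -1.052
v -1.883 -3.374 -1.68
v -1.234 -3.23 -1.943
v -1.786 -4.47 -2.037
v -1.137 -4.326 -2.3
v -1.243 -4.333 -1.593
v -1.303 -3.655 -1.372
v -1.717 -4.045 -2.608
v -1.777 -3.367 -2.387
v -1.131 -3.645 -2.516
v -0.838 -3.823 -1.889
v -2.182 -3.877 -2.091
v -1.889 -4.055 -1.464
f 2 1 5
f 2 5 3
f 3 5 6
f 3 6 4
f 5 1 7
f 5 7 6
f 6 7 8
f 6 8 4
f 7 1 9
f 7 9 8
f 8 9 10
f 8 10 4
f 9 1 11
f 9 11 10
f 10 11 12
f 10 12 4
f 11 1 13
f 11 13 12
f 12 13 14
f 12 14 4
f 13 1 15
f 13 15 14
f 14 15 16
f 14 16 4
f 15 1 17
f 15 17 16
f 16 17 18
f 16 18 4
f 17 1 19
f 17 19 18
f 18 19 20
f 18 20 4
f 19 1 21
f 19 21 20
f 20 21 22
f 20 22 4
f 21 1 23
f 21 23 22
f 22 23 24
f 22 24 4
f 23 1 25
f 23 25 24
f 24 25 26
f 24 26 4
f 25 1 2
f 25 2 26
f 26 2 3
f 26 3 4
f 28 27 30
f 28 30 29
f 30 27 31
f 30 31 29
f 31 27 32
f 31 32 29
f 32 27 33
f 32 33 29
f 33 27 34
f 33 34 29
f 34 27 35
f 34 35 29
f 35 27 36
f 35 36 29
f 36 27 37
f 36 37 29
f 37 27 38
f 37 38 29
f 38 27 39
f 38 39 29
f 39 27 40
f 39 40 29
f 40 27 41
f 40 41 29
f 41 27 42
f 41 42 29
f 42 27 28
f 42 28 29
f 43 54 48
f 43 48 44
f 43 44 50
f 43 50 53
f 43 53 54
f 44 48 52
f 48 54 47
f 54 53 45
f 53 50 49
f 50 44 51
f 46 52 47
f 46 47 45
f 46 45 49
f 46 49 51
f 46 51 52
f 47 52 48
f 45 47 54
f 49 45 53
f 51 49 50
f 52 51 44



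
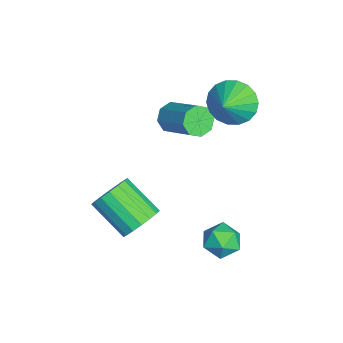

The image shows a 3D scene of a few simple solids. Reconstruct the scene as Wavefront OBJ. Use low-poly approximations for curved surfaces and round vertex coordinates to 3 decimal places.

v 2.795 0.431 -1.343
v 3.282 0.227 -0.743
v 3.058 -0.687 -1.937
v 3.545 -0.891 -1.337
v 2.756 -0.855 -1.217
v 2.593 -0.164 -0.849
v 3.747 -0.296 -1.831
v 3.584 0.395 -1.463
v 3.87 -0.222 -1.044
v 3.258 -0.568 -0.665
v 3.082 0.108 -2.015
v 2.47 -0.238 -1.636
v -1.551 -1.891 1.368
v -1.184 -1.807 0.79
v -0.002 -0.885 1.673
v -0.369 -0.969 2.252
v -1.539 -1.422 0.862
v -0.357 -0.5 1.746
v -1.9 -1.312 1.231
v -0.719 -0.39 2.115
v -2.057 -1.541 1.68
v -0.876 -0.619 2.564
v -1.918 -1.975 1.947
v -0.736 -1.053 2.83
v -1.563 -2.36 1.874
v -0.381 -1.438 2.758
v -1.201 -2.47 1.505
v -0.02 -1.548 2.389
v -1.044 -2.241 1.056
v 0.137 -1.319 1.94
v -1.016 0.269 2.722
v -0.529 0.08 1.881
v -0.004 -0.129 3.398
v -0.42 0.499 1.966
v -0.429 0.872 2.2
v -0.554 1.126 2.537
v -0.771 1.21 2.911
v -1.036 1.108 3.248
v -1.297 0.84 3.481
v -1.503 0.459 3.563
v -1.611 0.04 3.479
v -1.602 -0.333 3.245
v -1.477 -0.587 2.907
v -1.26 -0.671 2.533
v -0.995 -0.569 2.196
v -0.734 -0.301 1.964
v 3.085 -3.066 -0.359
v 3.693 -3.054 0.221
v 2.763 -4.182 1.219
v 2.155 -4.194 0.639
v 3.448 -2.755 0.331
v 2.518 -3.882 1.329
v 3.12 -2.527 0.284
v 2.19 -3.654 1.282
v 2.785 -2.422 0.089
v 1.855 -3.55 1.087
v 2.518 -2.465 -0.209
v 1.588 -3.593 0.789
v 2.381 -2.646 -0.541
v 1.451 -3.774 0.457
v 2.405 -2.923 -0.831
v 1.475 -4.051 0.167
v 2.585 -3.233 -1.013
v 1.655 -4.361 -0.015
v 2.88 -3.505 -1.046
v 1.95 -4.632 -0.047
v 3.221 -3.676 -0.921
v 2.291 -4.803 0.077
v 3.532 -3.707 -0.667
v 2.602 -4.835 0.331
v 3.74 -3.592 -0.343
v 2.81 -4.72 0.655
v 3.798 -3.356 -0.022
v 2.868 -4.484 0.976
f 1 12 6
f 1 6 2
f 1 2 8
f 1 8 11
f 1 11 12
f 2 6 10
f 6 12 5
f 12 11 3
f 11 8 7
f 8 2 9
f 4 10 5
f 4 5 3
f 4 3 7
f 4 7 9
f 4 9 10
f 5 10 6
f 3 5 12
f 7 3 11
f 9 7 8
f 10 9 2
f 14 13 17
f 14 17 15
f 15 17 18
f 15 18 16
f 17 13 19
f 17 19 18
f 18 19 20
f 18 20 16
f 19 13 21
f 19 21 20
f 20 21 22
f 20 22 16
f 21 13 23
f 21 23 22
f 22 23 24
f 22 24 16
f 23 13 25
f 23 25 24
f 24 25 26
f 24 26 16
f 25 13 27
f 25 27 26
f 26 27 28
f 26 28 16
f 27 13 29
f 27 29 28
f 28 29 30
f 28 30 16
f 29 13 14
f 29 14 30
f 30 14 15
f 30 15 16
f 32 31 34
f 32 34 33
f 34 31 35
f 34 35 33
f 35 31 36
f 35 36 33
f 36 31 37
f 36 37 33
f 37 31 38
f 37 38 33
f 38 31 39
f 38 39 33
f 39 31 40
f 39 40 33
f 40 31 41
f 40 41 33
f 41 31 42
f 41 42 33
f 42 31 43
f 42 43 33
f 43 31 44
f 43 44 33
f 44 31 45
f 44 45 33
f 45 31 46
f 45 46 33
f 46 31 32
f 46 32 33
f 48 47 51
f 48 51 49
f 49 51 52
f 49 52 50
f 51 47 53
f 51 53 52
f 52 53 54
f 52 54 50
f 53 47 55
f 53 55 54
f 54 55 56
f 54 56 50
f 55 47 57
f 55 57 56
f 56 57 58
f 56 58 50
f 57 47 59
f 57 59 58
f 58 59 60
f 58 60 50
f 59 47 61
f 59 61 60
f 60 61 62
f 60 62 50
f 61 47 63
f 61 63 62
f 62 63 64
f 62 64 50
f 63 47 65
f 63 65 64
f 64 65 66
f 64 66 50
f 65 47 67
f 65 67 66
f 66 67 68
f 66 68 50
f 67 47 69
f 67 69 68
f 68 69 70
f 68 70 50
f 69 47 71
f 69 71 70
f 70 71 72
f 70 72 50
f 71 47 73
f 71 73 72
f 72 73 74
f 72 74 50
f 73 47 48
f 73 48 74
f 74 48 49
f 74 49 50

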